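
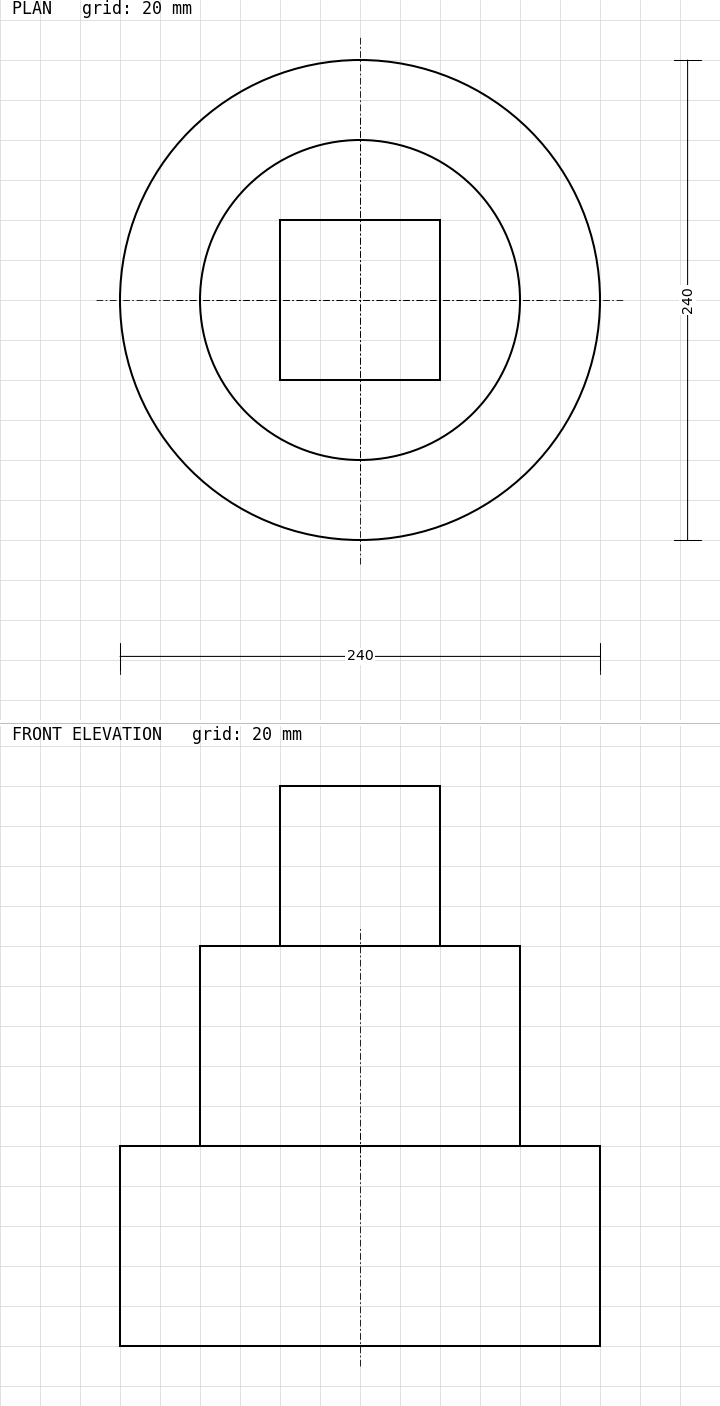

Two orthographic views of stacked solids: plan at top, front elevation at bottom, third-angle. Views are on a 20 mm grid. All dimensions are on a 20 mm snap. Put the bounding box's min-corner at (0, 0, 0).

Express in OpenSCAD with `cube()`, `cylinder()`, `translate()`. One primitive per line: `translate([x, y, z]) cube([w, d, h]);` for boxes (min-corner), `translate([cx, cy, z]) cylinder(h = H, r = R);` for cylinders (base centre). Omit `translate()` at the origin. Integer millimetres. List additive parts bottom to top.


translate([120, 120, 0]) cylinder(h = 100, r = 120);
translate([120, 120, 100]) cylinder(h = 100, r = 80);
translate([80, 80, 200]) cube([80, 80, 80]);


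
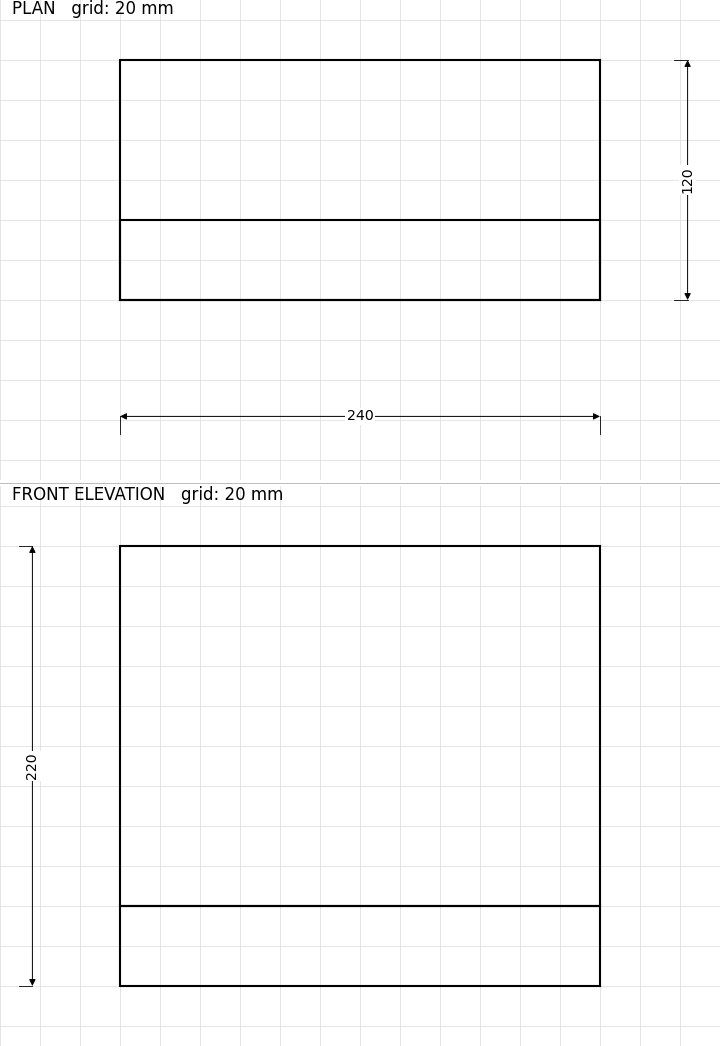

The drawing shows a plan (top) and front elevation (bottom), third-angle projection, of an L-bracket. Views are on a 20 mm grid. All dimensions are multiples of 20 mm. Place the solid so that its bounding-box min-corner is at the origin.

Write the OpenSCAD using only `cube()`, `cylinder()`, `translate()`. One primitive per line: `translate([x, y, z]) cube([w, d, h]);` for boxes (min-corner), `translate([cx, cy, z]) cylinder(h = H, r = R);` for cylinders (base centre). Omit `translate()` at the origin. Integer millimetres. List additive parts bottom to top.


cube([240, 120, 40]);
translate([0, 0, 40]) cube([240, 40, 180]);


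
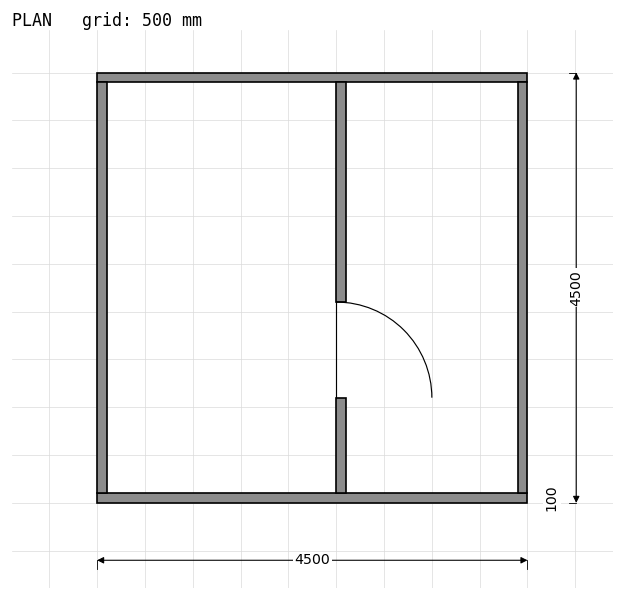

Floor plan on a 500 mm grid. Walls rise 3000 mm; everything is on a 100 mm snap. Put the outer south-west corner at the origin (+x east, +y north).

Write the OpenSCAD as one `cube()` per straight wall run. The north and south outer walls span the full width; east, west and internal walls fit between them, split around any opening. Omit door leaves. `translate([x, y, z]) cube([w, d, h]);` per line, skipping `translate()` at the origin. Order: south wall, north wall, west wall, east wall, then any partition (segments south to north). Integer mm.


cube([4500, 100, 3000]);
translate([0, 4400, 0]) cube([4500, 100, 3000]);
translate([0, 100, 0]) cube([100, 4300, 3000]);
translate([4400, 100, 0]) cube([100, 4300, 3000]);
translate([2500, 100, 0]) cube([100, 1000, 3000]);
translate([2500, 2100, 0]) cube([100, 2300, 3000]);


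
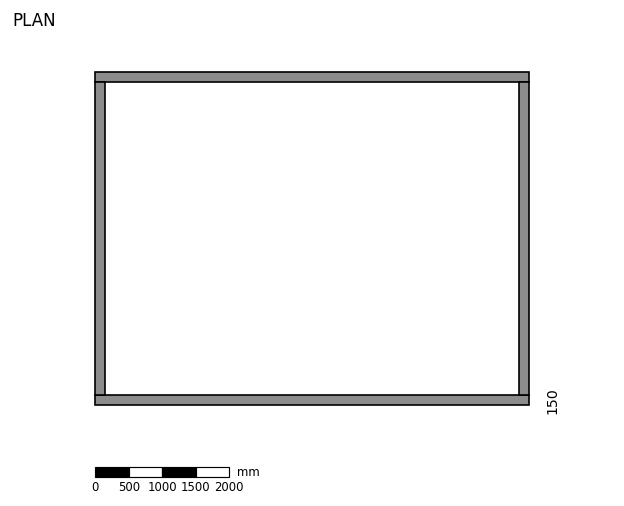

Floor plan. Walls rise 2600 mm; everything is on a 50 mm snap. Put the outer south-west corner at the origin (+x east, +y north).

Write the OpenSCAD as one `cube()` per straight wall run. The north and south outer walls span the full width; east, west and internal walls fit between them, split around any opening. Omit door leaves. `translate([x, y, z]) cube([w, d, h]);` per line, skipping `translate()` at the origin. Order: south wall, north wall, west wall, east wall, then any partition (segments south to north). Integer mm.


cube([6500, 150, 2600]);
translate([0, 4850, 0]) cube([6500, 150, 2600]);
translate([0, 150, 0]) cube([150, 4700, 2600]);
translate([6350, 150, 0]) cube([150, 4700, 2600]);


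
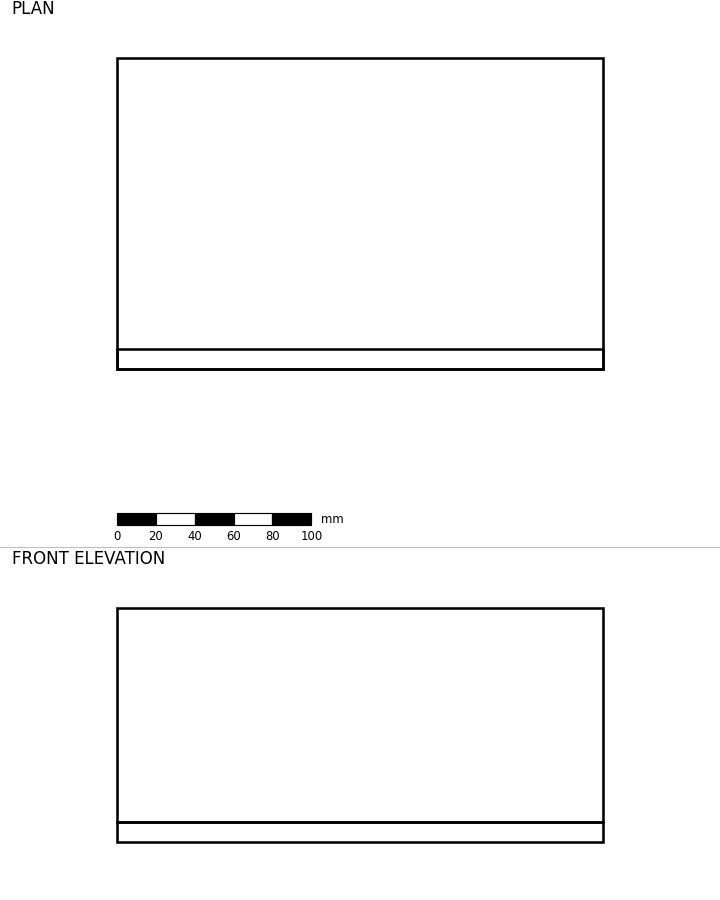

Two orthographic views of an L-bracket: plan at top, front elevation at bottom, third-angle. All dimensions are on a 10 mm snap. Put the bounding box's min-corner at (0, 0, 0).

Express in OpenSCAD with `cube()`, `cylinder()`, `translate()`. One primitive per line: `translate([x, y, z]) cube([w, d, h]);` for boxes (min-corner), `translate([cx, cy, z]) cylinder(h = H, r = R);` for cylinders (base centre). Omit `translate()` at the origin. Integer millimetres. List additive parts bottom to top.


cube([250, 160, 10]);
translate([0, 0, 10]) cube([250, 10, 110]);


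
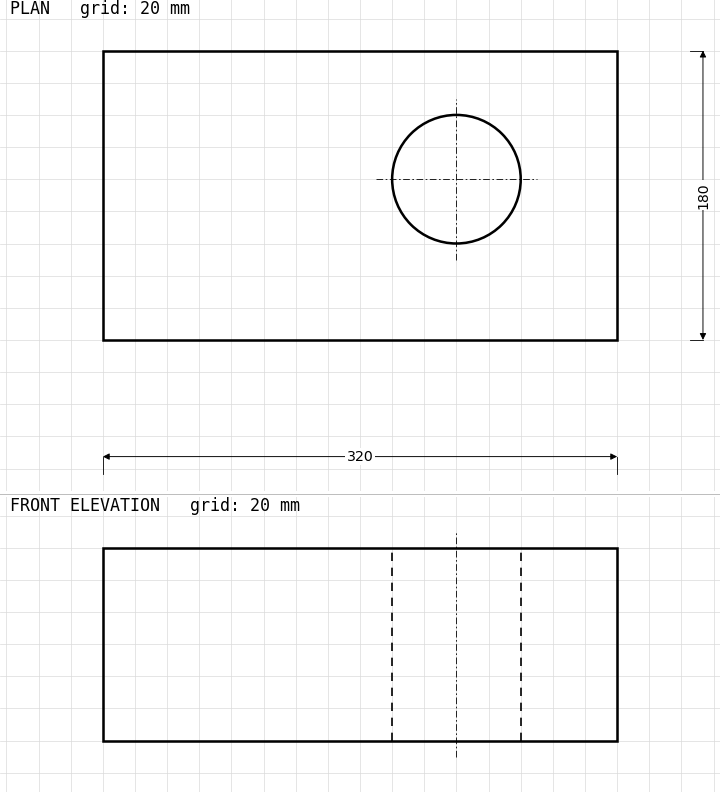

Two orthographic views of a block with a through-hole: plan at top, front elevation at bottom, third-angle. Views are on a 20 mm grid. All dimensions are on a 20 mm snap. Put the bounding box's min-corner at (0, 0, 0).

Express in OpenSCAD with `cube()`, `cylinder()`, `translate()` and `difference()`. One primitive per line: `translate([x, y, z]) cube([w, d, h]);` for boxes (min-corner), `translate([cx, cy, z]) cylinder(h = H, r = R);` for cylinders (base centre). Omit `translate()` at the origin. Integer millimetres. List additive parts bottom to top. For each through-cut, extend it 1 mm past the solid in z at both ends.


difference() {
  cube([320, 180, 120]);
  translate([220, 100, -1]) cylinder(h = 122, r = 40);
}


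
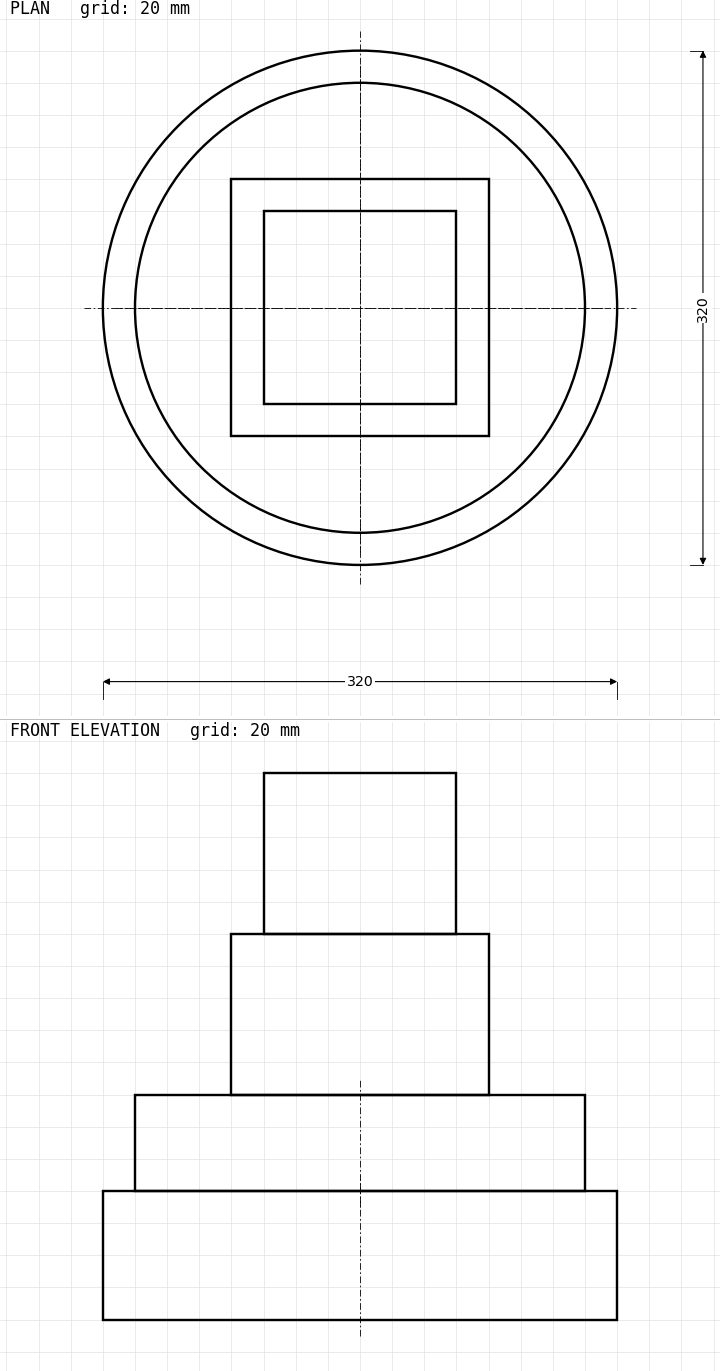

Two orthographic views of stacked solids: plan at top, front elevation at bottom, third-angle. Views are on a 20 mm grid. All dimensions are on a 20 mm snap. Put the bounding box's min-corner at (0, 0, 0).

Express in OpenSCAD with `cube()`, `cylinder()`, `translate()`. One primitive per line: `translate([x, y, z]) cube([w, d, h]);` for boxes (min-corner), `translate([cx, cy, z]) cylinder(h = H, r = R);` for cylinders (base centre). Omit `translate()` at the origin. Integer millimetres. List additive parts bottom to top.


translate([160, 160, 0]) cylinder(h = 80, r = 160);
translate([160, 160, 80]) cylinder(h = 60, r = 140);
translate([80, 80, 140]) cube([160, 160, 100]);
translate([100, 100, 240]) cube([120, 120, 100]);


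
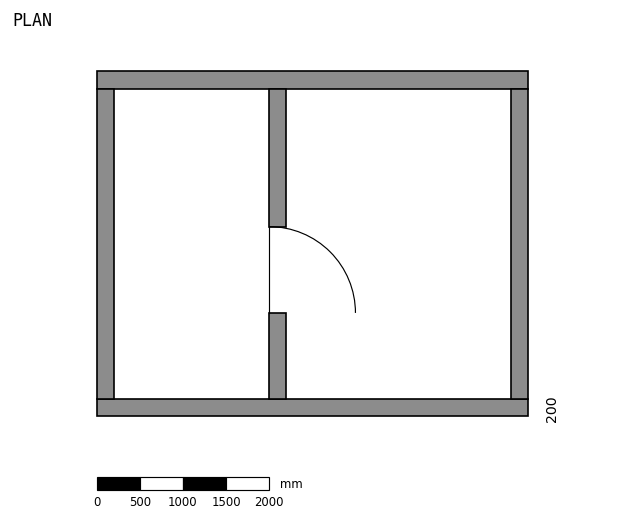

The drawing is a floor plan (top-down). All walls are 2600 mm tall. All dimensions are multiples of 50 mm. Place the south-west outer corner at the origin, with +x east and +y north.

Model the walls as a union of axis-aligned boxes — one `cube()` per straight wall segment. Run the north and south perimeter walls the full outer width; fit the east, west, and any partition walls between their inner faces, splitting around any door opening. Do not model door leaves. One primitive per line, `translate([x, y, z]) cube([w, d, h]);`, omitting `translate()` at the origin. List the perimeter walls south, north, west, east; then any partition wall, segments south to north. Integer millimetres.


cube([5000, 200, 2600]);
translate([0, 3800, 0]) cube([5000, 200, 2600]);
translate([0, 200, 0]) cube([200, 3600, 2600]);
translate([4800, 200, 0]) cube([200, 3600, 2600]);
translate([2000, 200, 0]) cube([200, 1000, 2600]);
translate([2000, 2200, 0]) cube([200, 1600, 2600]);


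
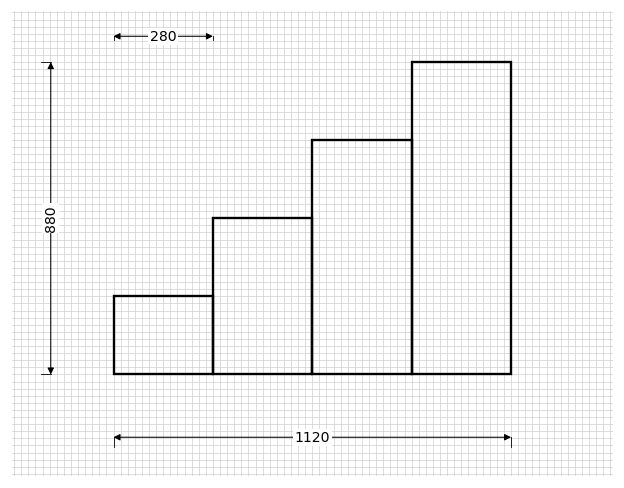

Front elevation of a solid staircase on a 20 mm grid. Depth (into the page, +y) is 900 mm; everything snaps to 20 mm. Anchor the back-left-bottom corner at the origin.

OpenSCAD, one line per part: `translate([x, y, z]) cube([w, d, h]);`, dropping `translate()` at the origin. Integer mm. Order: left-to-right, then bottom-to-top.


cube([280, 900, 220]);
translate([280, 0, 0]) cube([280, 900, 440]);
translate([560, 0, 0]) cube([280, 900, 660]);
translate([840, 0, 0]) cube([280, 900, 880]);


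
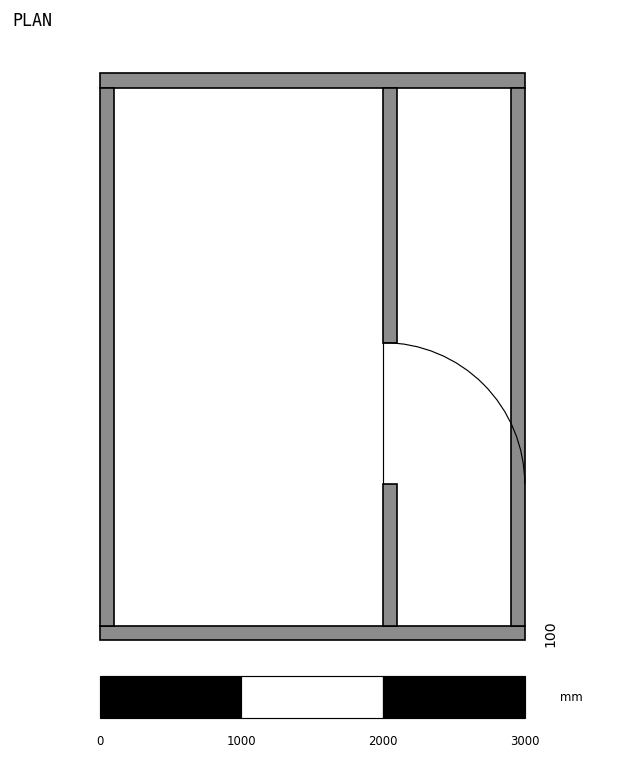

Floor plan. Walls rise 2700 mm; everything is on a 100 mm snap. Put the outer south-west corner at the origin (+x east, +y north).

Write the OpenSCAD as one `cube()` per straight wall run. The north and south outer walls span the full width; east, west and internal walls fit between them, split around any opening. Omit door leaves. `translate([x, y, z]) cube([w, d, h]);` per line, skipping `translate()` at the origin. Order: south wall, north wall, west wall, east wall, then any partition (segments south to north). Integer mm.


cube([3000, 100, 2700]);
translate([0, 3900, 0]) cube([3000, 100, 2700]);
translate([0, 100, 0]) cube([100, 3800, 2700]);
translate([2900, 100, 0]) cube([100, 3800, 2700]);
translate([2000, 100, 0]) cube([100, 1000, 2700]);
translate([2000, 2100, 0]) cube([100, 1800, 2700]);


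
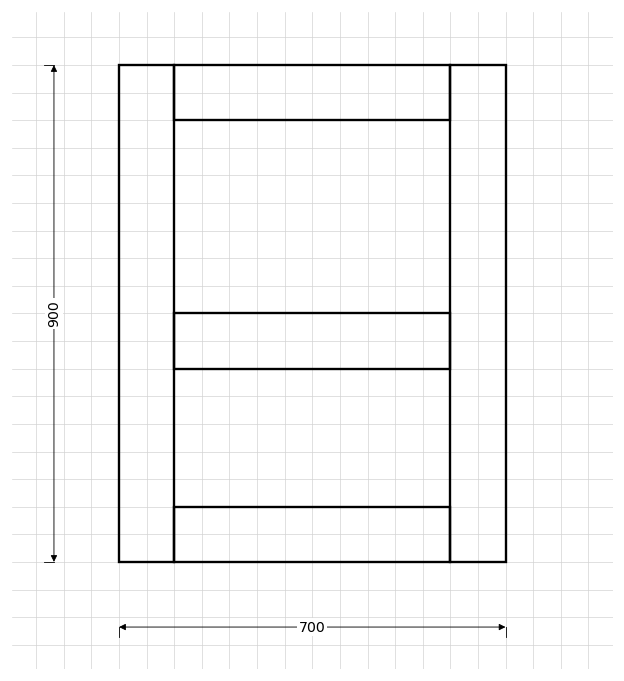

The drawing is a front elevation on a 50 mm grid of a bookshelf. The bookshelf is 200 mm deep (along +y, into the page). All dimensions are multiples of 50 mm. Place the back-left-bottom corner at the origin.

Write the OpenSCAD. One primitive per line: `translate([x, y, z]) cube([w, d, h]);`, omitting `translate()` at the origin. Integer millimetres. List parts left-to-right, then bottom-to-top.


cube([100, 200, 900]);
translate([100, 0, 0]) cube([500, 200, 100]);
translate([100, 0, 350]) cube([500, 200, 100]);
translate([100, 0, 800]) cube([500, 200, 100]);
translate([600, 0, 0]) cube([100, 200, 900]);


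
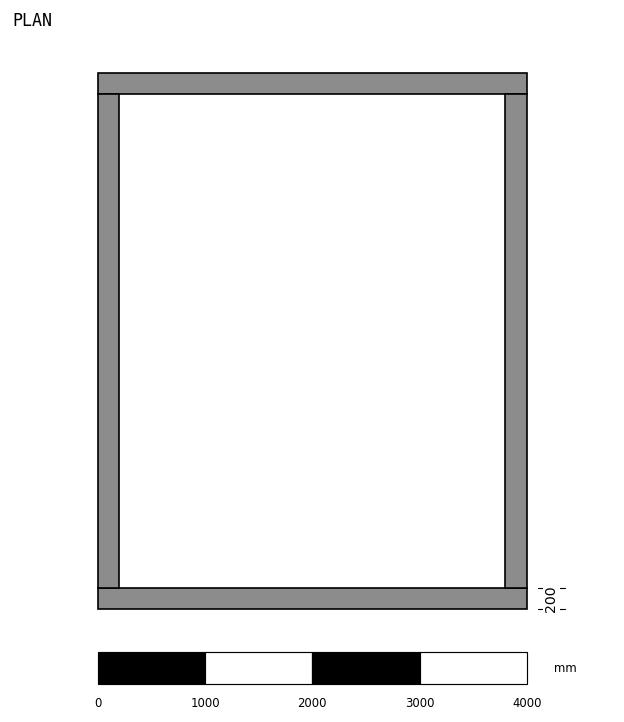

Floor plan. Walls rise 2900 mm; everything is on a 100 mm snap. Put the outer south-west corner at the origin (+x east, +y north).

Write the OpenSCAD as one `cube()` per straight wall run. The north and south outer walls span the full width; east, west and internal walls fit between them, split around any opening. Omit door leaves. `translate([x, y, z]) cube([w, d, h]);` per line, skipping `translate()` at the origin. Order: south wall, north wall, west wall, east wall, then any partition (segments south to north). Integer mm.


cube([4000, 200, 2900]);
translate([0, 4800, 0]) cube([4000, 200, 2900]);
translate([0, 200, 0]) cube([200, 4600, 2900]);
translate([3800, 200, 0]) cube([200, 4600, 2900]);


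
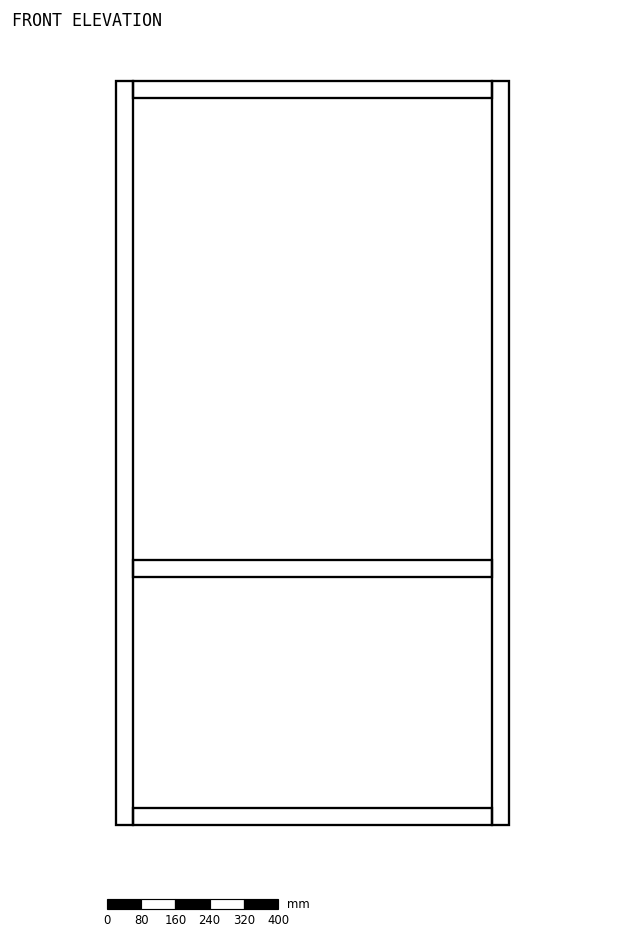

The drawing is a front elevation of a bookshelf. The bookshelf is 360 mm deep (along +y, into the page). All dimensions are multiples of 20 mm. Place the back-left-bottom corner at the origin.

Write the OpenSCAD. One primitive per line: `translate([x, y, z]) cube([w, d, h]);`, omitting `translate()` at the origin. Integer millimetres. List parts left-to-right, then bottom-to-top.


cube([40, 360, 1740]);
translate([40, 0, 0]) cube([840, 360, 40]);
translate([40, 0, 580]) cube([840, 360, 40]);
translate([40, 0, 1700]) cube([840, 360, 40]);
translate([880, 0, 0]) cube([40, 360, 1740]);


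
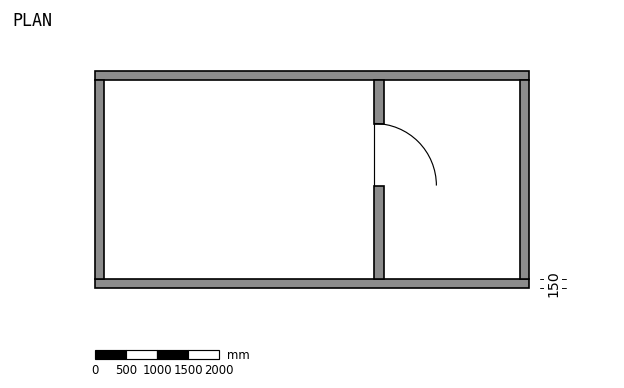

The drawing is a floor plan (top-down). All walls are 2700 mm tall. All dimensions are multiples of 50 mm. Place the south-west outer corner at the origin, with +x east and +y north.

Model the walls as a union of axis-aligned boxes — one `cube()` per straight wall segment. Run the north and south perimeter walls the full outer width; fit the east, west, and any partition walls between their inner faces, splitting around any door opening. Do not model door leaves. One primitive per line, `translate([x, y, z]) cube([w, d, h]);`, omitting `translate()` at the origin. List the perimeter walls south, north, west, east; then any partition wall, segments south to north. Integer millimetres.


cube([7000, 150, 2700]);
translate([0, 3350, 0]) cube([7000, 150, 2700]);
translate([0, 150, 0]) cube([150, 3200, 2700]);
translate([6850, 150, 0]) cube([150, 3200, 2700]);
translate([4500, 150, 0]) cube([150, 1500, 2700]);
translate([4500, 2650, 0]) cube([150, 700, 2700]);


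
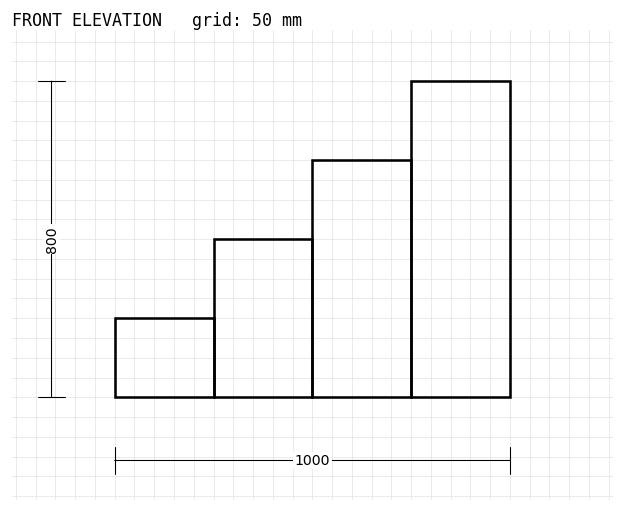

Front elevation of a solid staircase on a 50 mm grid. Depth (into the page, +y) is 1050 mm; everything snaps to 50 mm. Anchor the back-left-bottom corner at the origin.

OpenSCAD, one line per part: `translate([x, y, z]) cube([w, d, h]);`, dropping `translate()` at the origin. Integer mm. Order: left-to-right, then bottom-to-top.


cube([250, 1050, 200]);
translate([250, 0, 0]) cube([250, 1050, 400]);
translate([500, 0, 0]) cube([250, 1050, 600]);
translate([750, 0, 0]) cube([250, 1050, 800]);


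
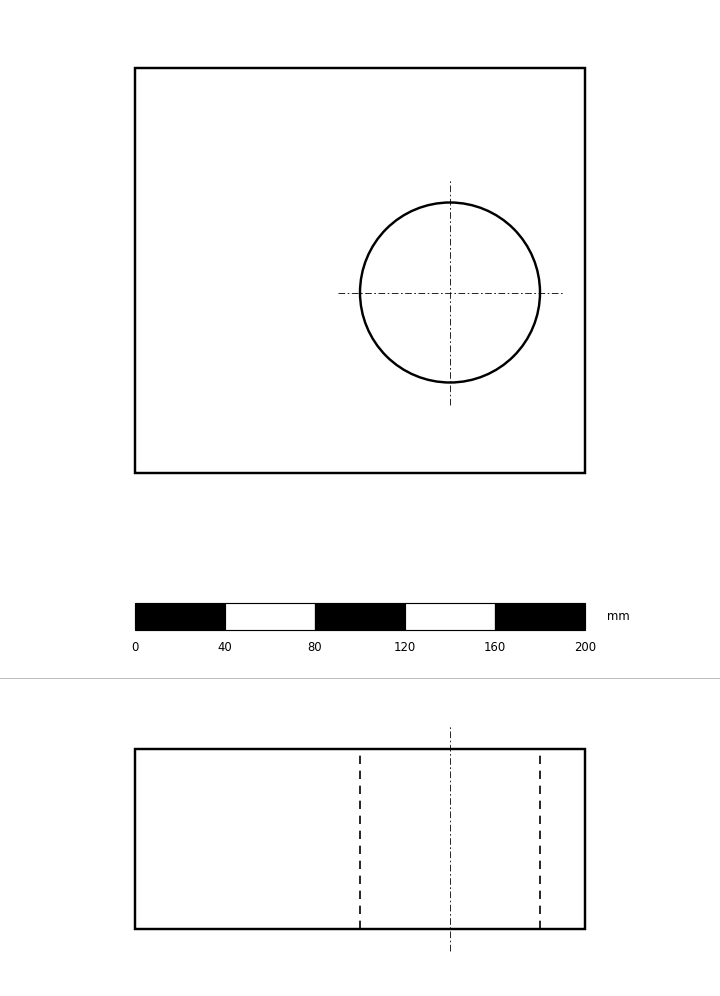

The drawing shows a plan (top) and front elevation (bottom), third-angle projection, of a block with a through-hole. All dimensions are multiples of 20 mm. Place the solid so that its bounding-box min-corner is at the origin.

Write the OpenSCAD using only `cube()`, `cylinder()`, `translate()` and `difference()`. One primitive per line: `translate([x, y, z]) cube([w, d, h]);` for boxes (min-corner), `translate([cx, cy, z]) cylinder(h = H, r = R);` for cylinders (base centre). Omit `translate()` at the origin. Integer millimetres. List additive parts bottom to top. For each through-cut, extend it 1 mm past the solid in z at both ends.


difference() {
  cube([200, 180, 80]);
  translate([140, 80, -1]) cylinder(h = 82, r = 40);
}


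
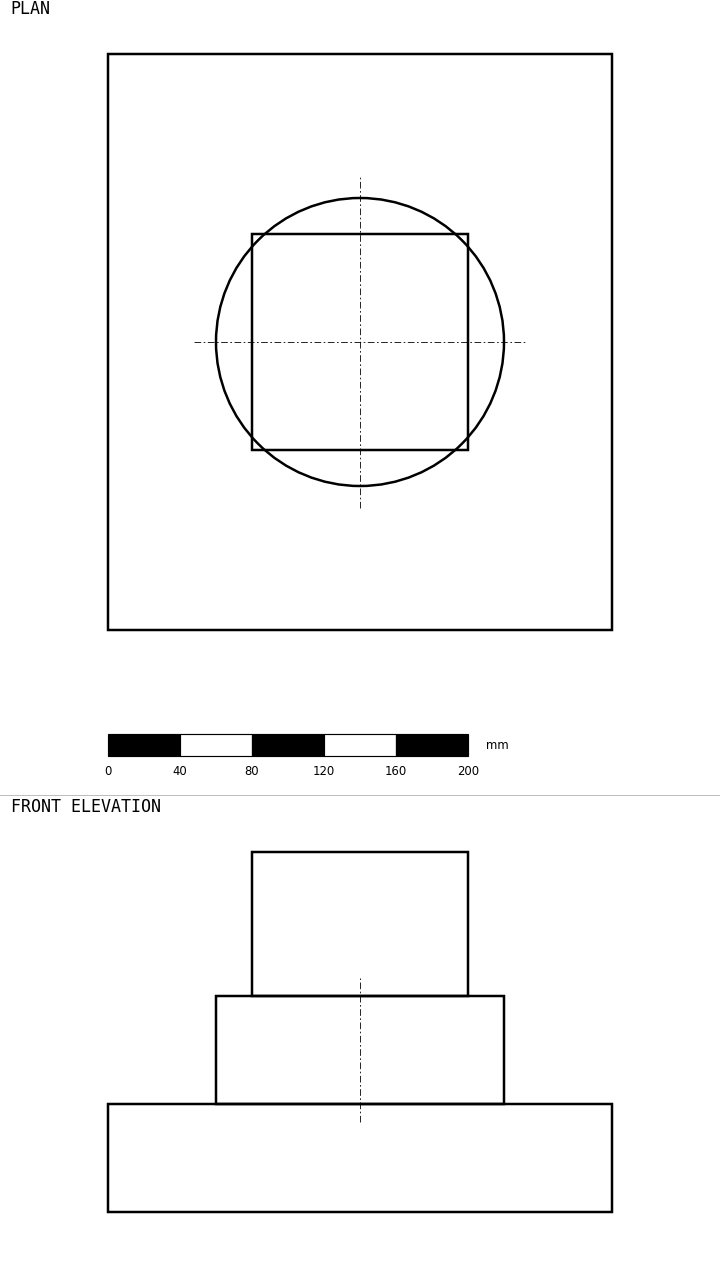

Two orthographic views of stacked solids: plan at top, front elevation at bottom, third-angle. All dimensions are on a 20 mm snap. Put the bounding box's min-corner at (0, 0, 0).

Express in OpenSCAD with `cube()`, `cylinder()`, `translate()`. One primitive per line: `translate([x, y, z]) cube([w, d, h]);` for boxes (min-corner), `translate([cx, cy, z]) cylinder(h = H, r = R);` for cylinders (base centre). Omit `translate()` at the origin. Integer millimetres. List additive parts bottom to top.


cube([280, 320, 60]);
translate([140, 160, 60]) cylinder(h = 60, r = 80);
translate([80, 100, 120]) cube([120, 120, 80]);


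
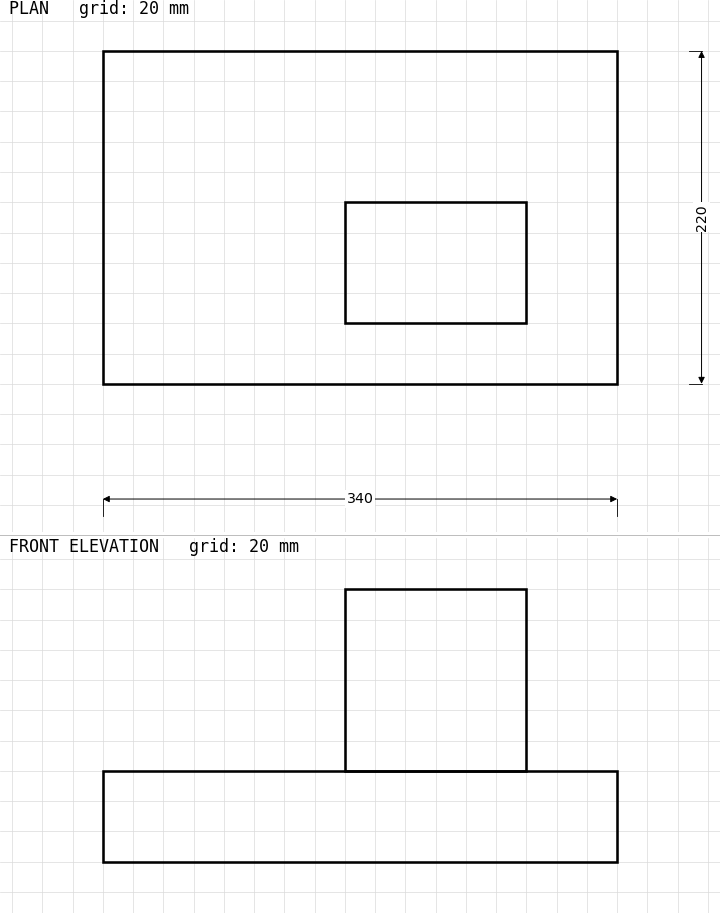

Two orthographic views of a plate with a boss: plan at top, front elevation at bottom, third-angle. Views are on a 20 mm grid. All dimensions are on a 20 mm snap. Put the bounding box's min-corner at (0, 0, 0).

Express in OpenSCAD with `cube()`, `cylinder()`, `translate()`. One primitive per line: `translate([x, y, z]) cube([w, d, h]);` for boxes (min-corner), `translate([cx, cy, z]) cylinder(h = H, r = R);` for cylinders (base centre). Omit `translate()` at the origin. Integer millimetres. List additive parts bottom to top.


cube([340, 220, 60]);
translate([160, 40, 60]) cube([120, 80, 120]);


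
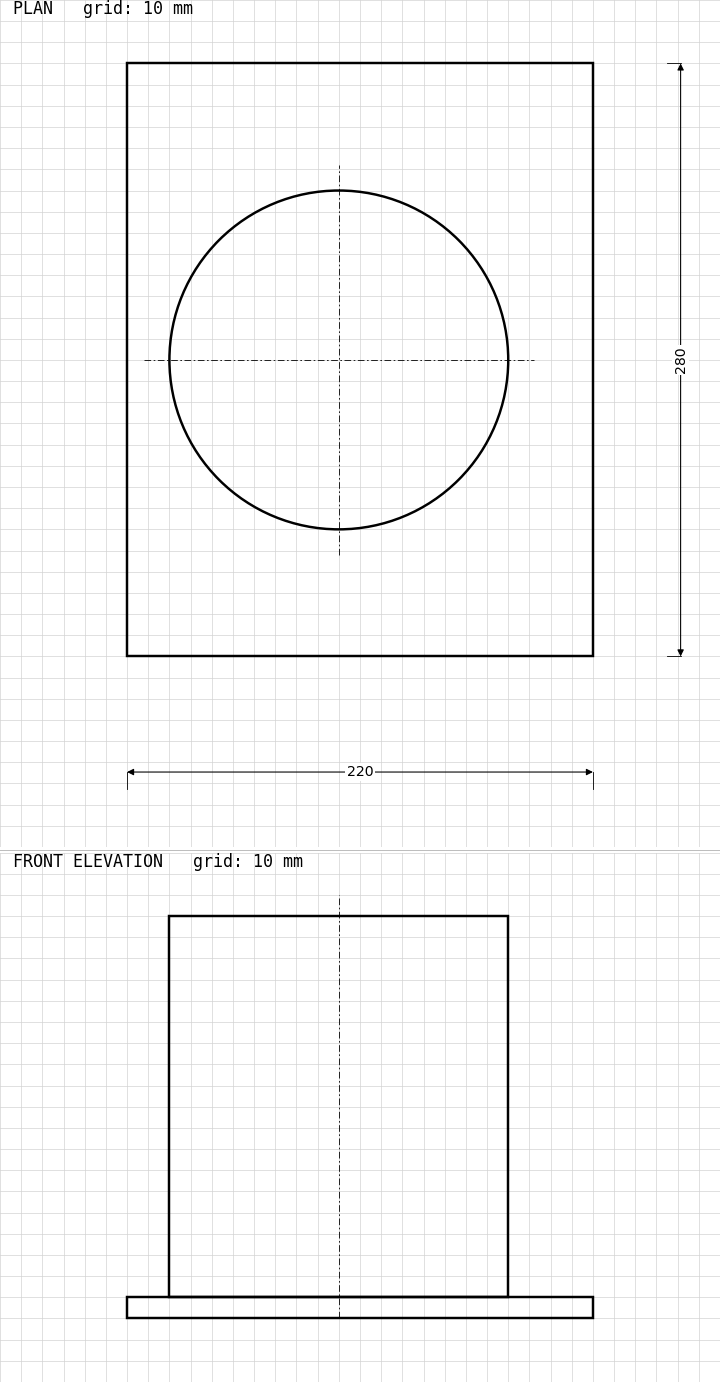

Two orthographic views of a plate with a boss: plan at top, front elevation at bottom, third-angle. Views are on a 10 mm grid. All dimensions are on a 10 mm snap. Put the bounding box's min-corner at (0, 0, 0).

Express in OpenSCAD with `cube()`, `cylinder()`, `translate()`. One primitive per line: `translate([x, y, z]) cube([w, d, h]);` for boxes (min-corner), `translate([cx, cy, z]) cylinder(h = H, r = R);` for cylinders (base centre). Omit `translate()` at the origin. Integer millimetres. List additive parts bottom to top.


cube([220, 280, 10]);
translate([100, 140, 10]) cylinder(h = 180, r = 80);


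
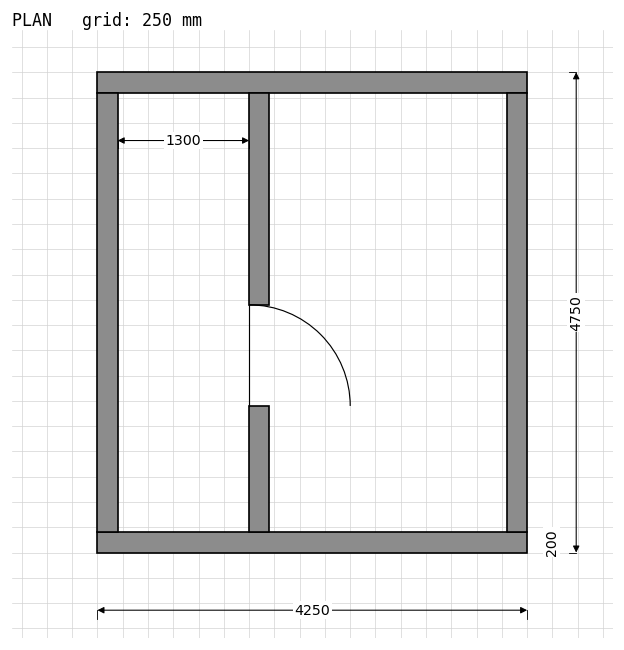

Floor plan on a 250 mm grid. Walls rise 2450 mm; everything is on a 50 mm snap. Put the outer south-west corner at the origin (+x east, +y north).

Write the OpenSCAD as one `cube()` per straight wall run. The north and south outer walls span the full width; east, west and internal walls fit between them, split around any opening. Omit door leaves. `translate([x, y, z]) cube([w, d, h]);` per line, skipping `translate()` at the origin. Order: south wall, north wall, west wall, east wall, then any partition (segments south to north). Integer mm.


cube([4250, 200, 2450]);
translate([0, 4550, 0]) cube([4250, 200, 2450]);
translate([0, 200, 0]) cube([200, 4350, 2450]);
translate([4050, 200, 0]) cube([200, 4350, 2450]);
translate([1500, 200, 0]) cube([200, 1250, 2450]);
translate([1500, 2450, 0]) cube([200, 2100, 2450]);


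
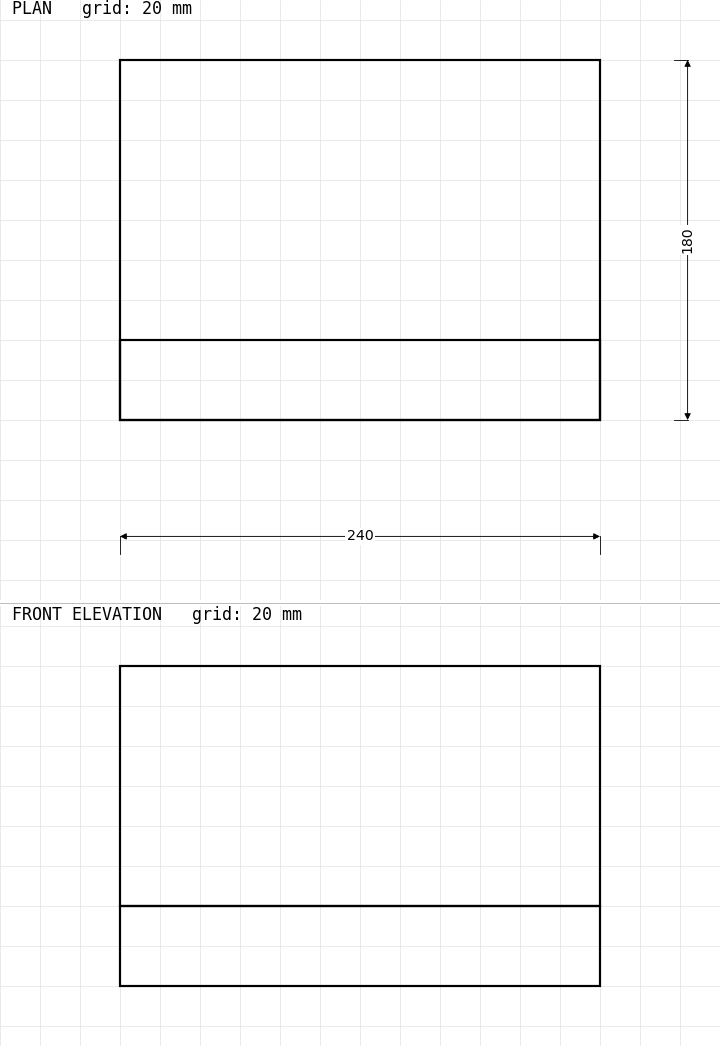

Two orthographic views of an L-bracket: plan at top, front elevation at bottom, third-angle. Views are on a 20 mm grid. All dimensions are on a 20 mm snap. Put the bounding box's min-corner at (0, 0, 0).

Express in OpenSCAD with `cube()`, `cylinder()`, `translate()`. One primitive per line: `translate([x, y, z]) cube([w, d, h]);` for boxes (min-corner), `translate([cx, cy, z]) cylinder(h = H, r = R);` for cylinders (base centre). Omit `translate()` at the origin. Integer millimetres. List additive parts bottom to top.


cube([240, 180, 40]);
translate([0, 0, 40]) cube([240, 40, 120]);


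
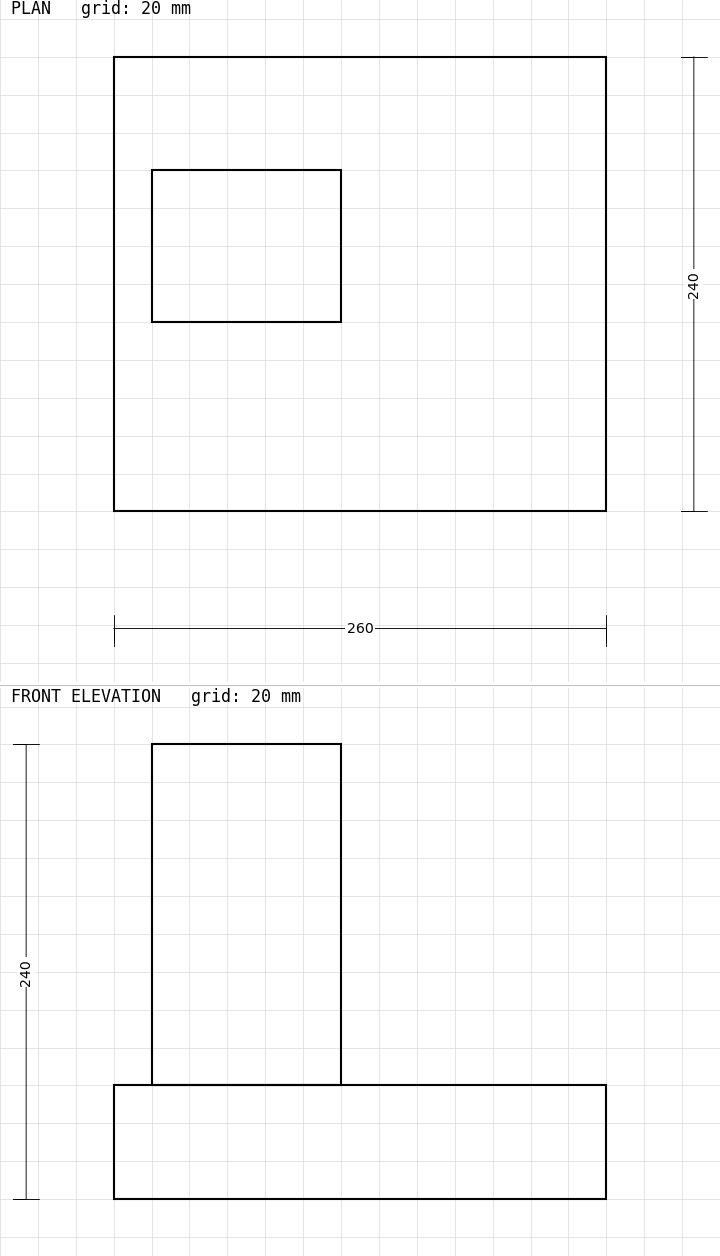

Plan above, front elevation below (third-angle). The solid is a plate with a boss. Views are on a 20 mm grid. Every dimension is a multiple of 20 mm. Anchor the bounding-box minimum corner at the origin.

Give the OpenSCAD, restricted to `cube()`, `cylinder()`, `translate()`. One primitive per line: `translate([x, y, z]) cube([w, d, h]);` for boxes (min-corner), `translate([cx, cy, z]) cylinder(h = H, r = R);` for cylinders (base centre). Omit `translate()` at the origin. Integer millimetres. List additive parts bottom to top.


cube([260, 240, 60]);
translate([20, 100, 60]) cube([100, 80, 180]);


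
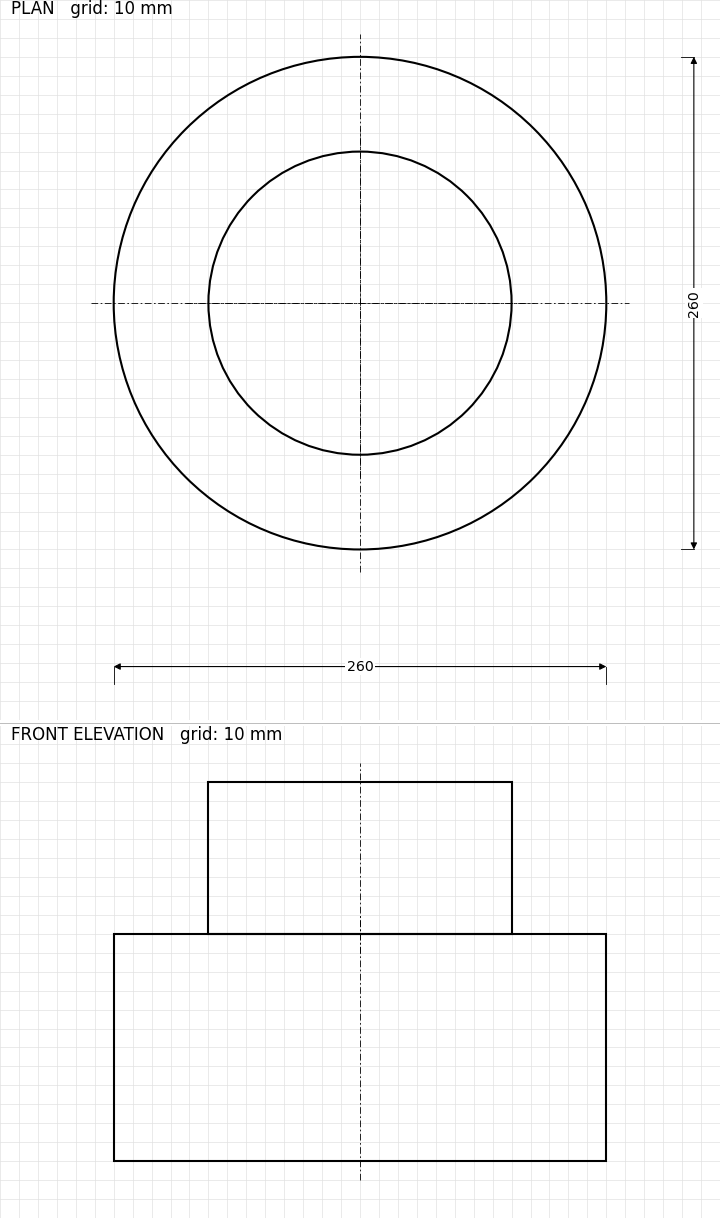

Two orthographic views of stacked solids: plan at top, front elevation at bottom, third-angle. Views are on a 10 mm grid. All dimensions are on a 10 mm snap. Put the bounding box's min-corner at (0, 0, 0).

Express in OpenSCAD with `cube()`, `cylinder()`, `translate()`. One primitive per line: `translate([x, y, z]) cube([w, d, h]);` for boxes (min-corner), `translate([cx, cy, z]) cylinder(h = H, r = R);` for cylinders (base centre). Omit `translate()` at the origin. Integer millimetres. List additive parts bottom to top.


translate([130, 130, 0]) cylinder(h = 120, r = 130);
translate([130, 130, 120]) cylinder(h = 80, r = 80);


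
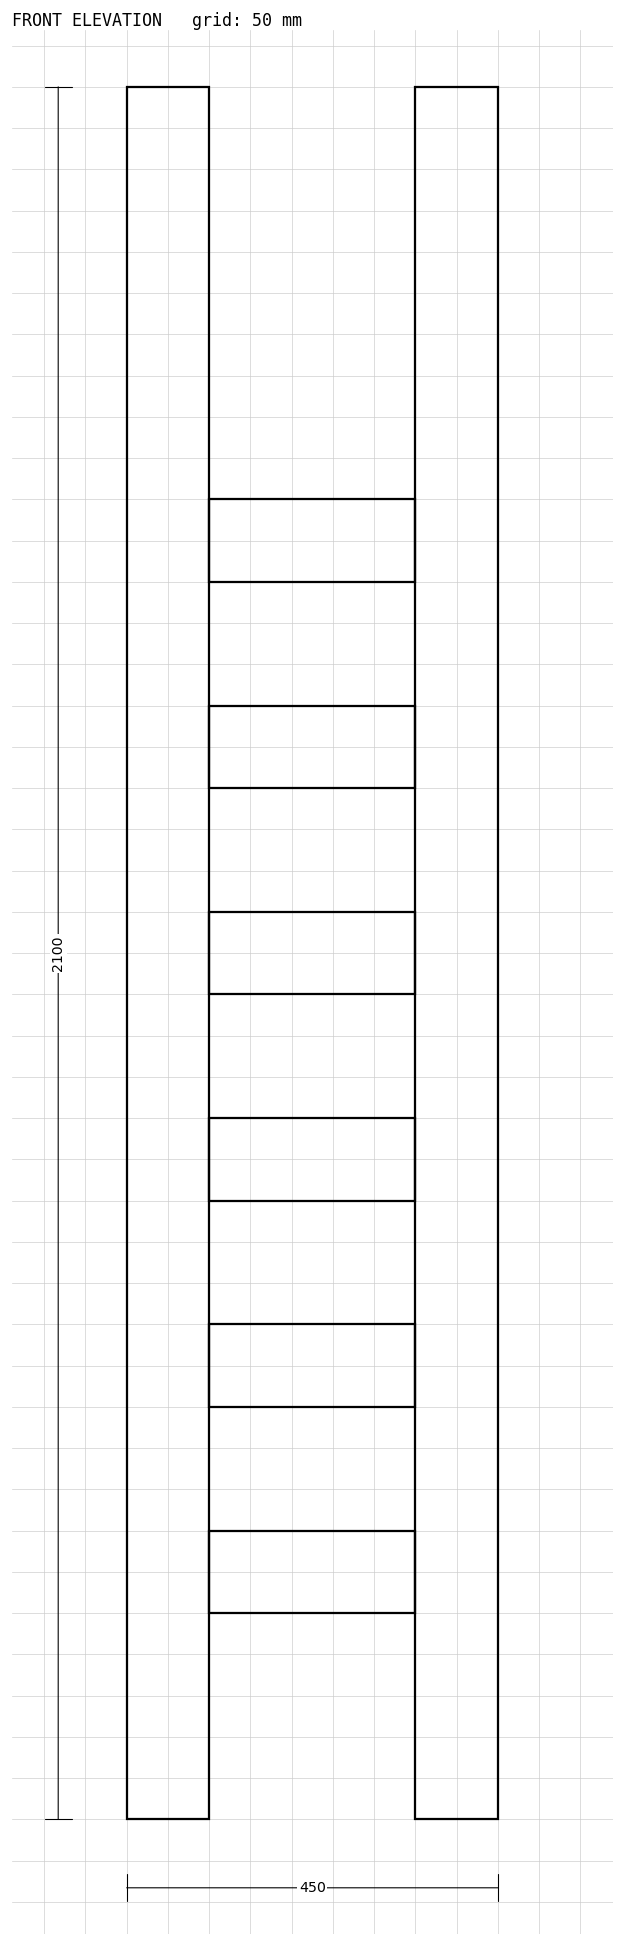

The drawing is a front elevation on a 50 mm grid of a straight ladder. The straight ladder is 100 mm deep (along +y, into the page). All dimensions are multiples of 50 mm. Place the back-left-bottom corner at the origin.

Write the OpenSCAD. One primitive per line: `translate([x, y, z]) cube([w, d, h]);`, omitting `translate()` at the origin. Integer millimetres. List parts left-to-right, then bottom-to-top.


cube([100, 100, 2100]);
translate([100, 0, 250]) cube([250, 100, 100]);
translate([100, 0, 500]) cube([250, 100, 100]);
translate([100, 0, 750]) cube([250, 100, 100]);
translate([100, 0, 1000]) cube([250, 100, 100]);
translate([100, 0, 1250]) cube([250, 100, 100]);
translate([100, 0, 1500]) cube([250, 100, 100]);
translate([350, 0, 0]) cube([100, 100, 2100]);


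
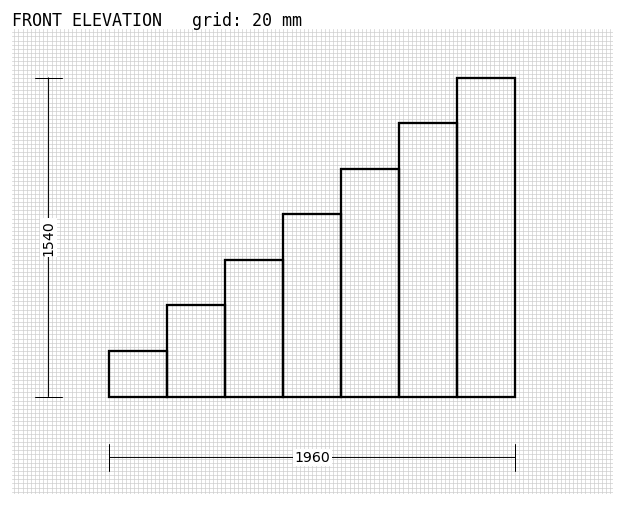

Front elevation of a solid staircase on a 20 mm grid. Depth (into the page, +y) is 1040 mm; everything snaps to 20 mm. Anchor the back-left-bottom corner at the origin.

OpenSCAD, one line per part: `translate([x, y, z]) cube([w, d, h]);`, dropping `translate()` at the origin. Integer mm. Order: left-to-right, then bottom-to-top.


cube([280, 1040, 220]);
translate([280, 0, 0]) cube([280, 1040, 440]);
translate([560, 0, 0]) cube([280, 1040, 660]);
translate([840, 0, 0]) cube([280, 1040, 880]);
translate([1120, 0, 0]) cube([280, 1040, 1100]);
translate([1400, 0, 0]) cube([280, 1040, 1320]);
translate([1680, 0, 0]) cube([280, 1040, 1540]);


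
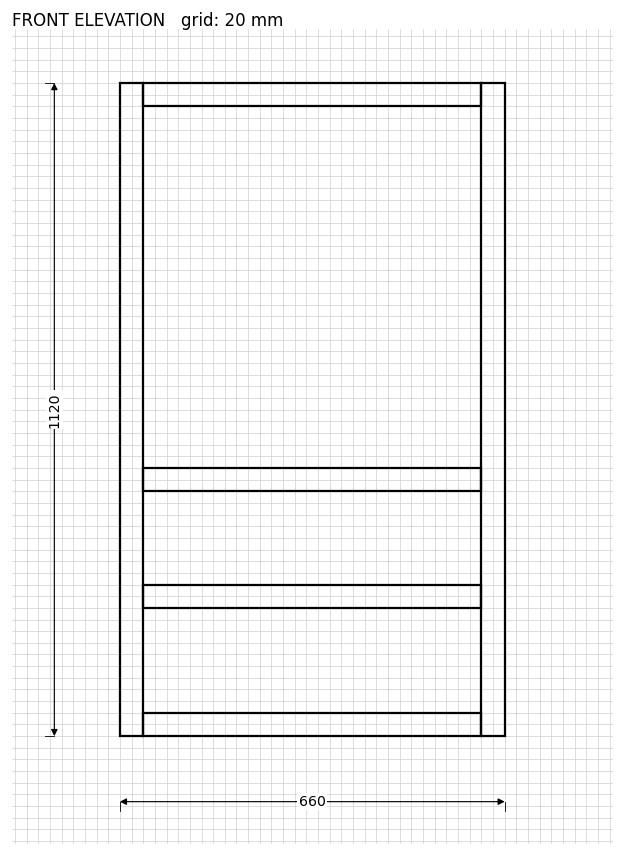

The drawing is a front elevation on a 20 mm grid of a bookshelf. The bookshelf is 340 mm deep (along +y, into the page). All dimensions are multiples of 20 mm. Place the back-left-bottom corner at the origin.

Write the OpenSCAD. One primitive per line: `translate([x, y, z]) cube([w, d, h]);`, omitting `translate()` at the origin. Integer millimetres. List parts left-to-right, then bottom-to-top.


cube([40, 340, 1120]);
translate([40, 0, 0]) cube([580, 340, 40]);
translate([40, 0, 220]) cube([580, 340, 40]);
translate([40, 0, 420]) cube([580, 340, 40]);
translate([40, 0, 1080]) cube([580, 340, 40]);
translate([620, 0, 0]) cube([40, 340, 1120]);


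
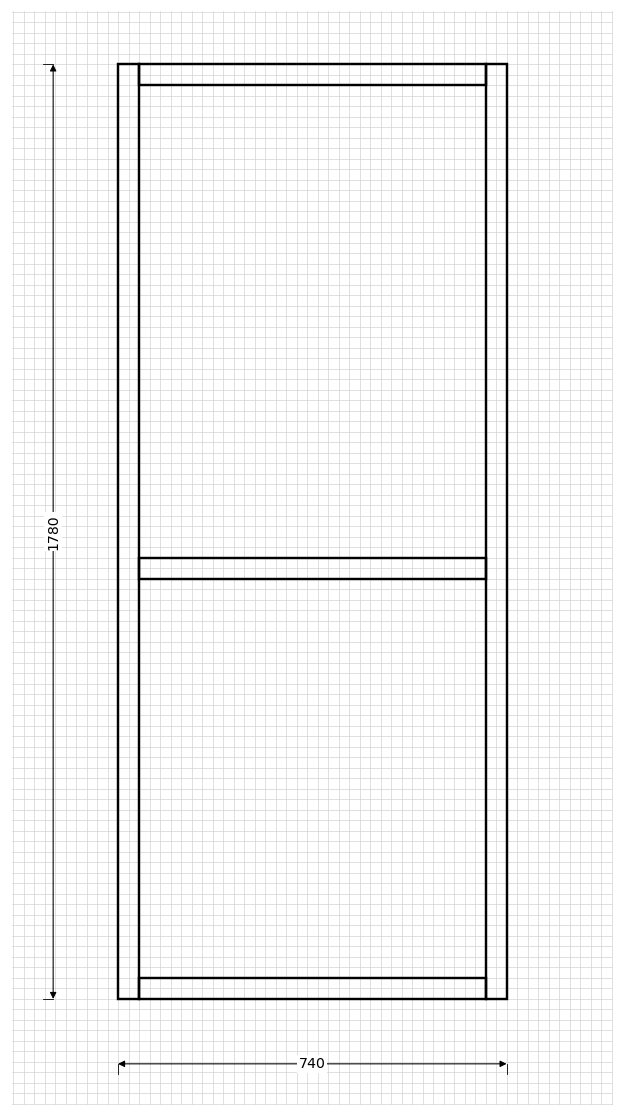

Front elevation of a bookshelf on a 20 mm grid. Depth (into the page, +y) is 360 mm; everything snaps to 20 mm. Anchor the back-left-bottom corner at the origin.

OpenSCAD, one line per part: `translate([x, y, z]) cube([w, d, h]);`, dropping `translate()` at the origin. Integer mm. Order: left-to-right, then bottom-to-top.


cube([40, 360, 1780]);
translate([40, 0, 0]) cube([660, 360, 40]);
translate([40, 0, 800]) cube([660, 360, 40]);
translate([40, 0, 1740]) cube([660, 360, 40]);
translate([700, 0, 0]) cube([40, 360, 1780]);


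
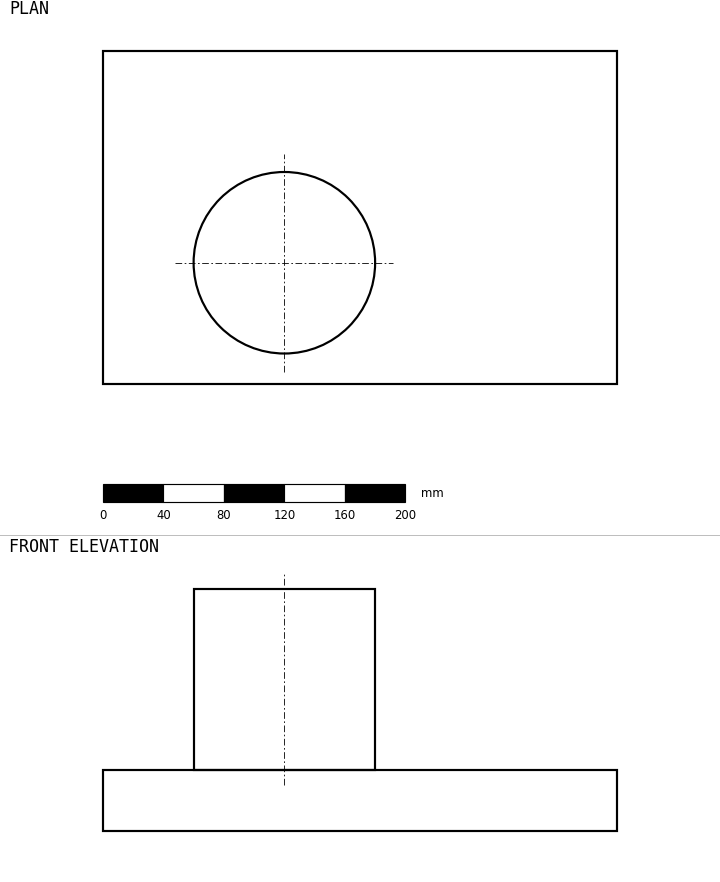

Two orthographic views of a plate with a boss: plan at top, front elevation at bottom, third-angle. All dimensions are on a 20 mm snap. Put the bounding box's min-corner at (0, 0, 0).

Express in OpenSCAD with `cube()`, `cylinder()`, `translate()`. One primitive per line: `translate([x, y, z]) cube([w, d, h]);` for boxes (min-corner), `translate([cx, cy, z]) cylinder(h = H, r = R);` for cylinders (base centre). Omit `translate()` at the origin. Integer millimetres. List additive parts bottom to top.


cube([340, 220, 40]);
translate([120, 80, 40]) cylinder(h = 120, r = 60);


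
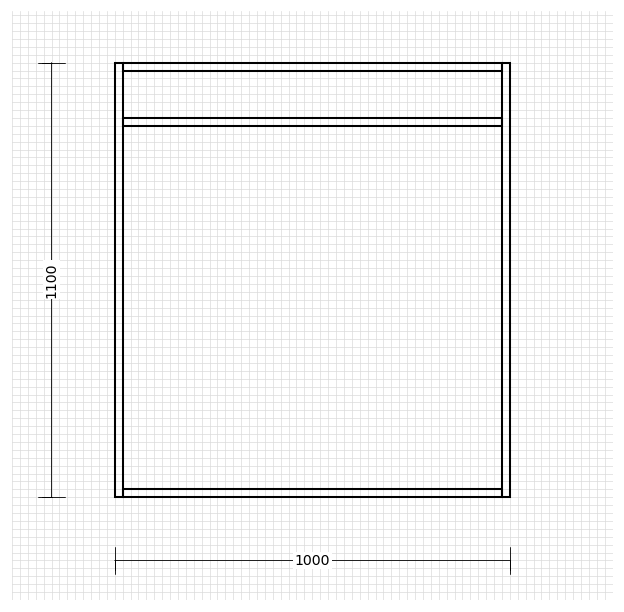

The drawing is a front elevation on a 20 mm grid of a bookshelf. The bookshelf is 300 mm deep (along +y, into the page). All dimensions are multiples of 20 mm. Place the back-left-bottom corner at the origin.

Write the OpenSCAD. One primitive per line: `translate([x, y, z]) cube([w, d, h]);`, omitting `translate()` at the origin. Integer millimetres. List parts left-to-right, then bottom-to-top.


cube([20, 300, 1100]);
translate([20, 0, 0]) cube([960, 300, 20]);
translate([20, 0, 940]) cube([960, 300, 20]);
translate([20, 0, 1080]) cube([960, 300, 20]);
translate([980, 0, 0]) cube([20, 300, 1100]);


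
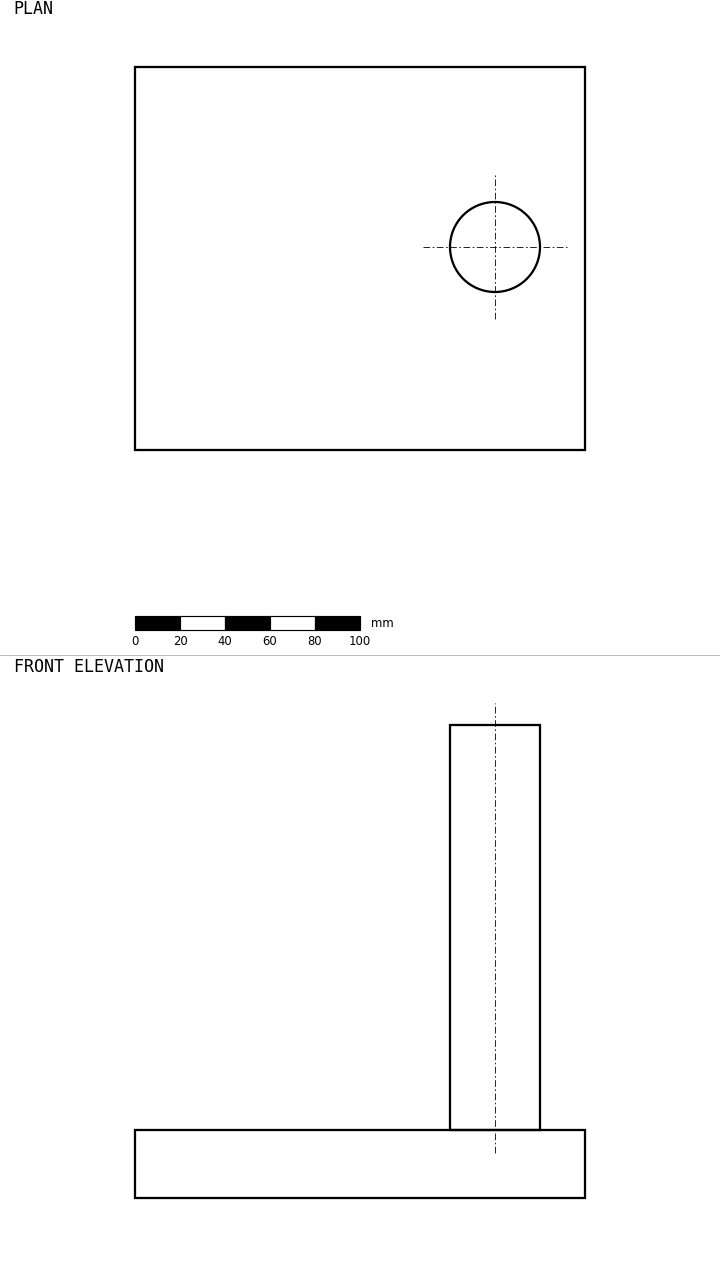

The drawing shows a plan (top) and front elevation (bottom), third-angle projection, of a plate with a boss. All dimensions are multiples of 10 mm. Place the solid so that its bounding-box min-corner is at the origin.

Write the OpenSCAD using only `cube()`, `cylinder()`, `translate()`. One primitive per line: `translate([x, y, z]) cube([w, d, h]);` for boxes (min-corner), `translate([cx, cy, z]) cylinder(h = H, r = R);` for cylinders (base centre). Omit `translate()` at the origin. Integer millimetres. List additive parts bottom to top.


cube([200, 170, 30]);
translate([160, 90, 30]) cylinder(h = 180, r = 20);


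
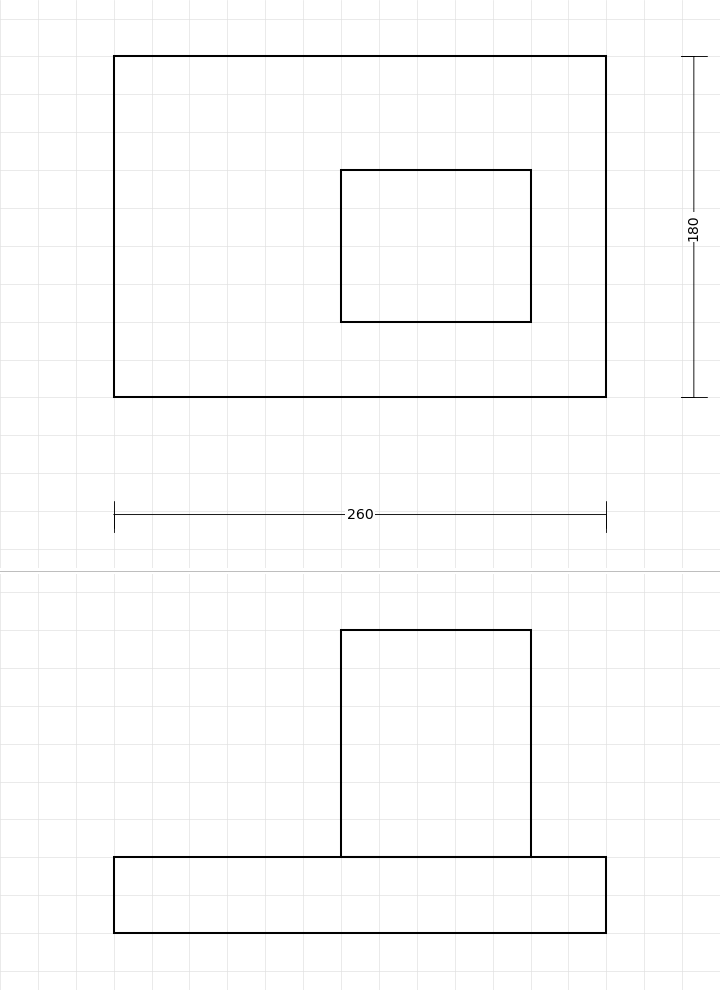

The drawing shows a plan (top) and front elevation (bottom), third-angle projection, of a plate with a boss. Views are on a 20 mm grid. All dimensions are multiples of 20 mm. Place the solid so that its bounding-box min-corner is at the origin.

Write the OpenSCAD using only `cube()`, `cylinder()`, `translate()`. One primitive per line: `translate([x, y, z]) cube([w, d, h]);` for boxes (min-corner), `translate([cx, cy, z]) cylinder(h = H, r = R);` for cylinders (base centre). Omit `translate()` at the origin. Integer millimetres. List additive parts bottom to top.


cube([260, 180, 40]);
translate([120, 40, 40]) cube([100, 80, 120]);


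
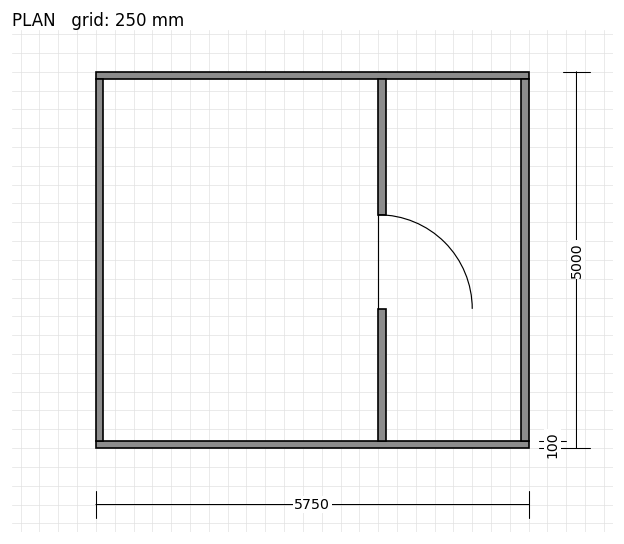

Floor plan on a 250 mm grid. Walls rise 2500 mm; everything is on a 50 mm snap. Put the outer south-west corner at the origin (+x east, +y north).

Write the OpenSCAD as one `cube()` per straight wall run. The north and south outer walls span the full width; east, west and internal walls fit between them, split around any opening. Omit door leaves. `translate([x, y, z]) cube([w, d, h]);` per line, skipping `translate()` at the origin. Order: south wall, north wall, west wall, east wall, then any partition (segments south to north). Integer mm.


cube([5750, 100, 2500]);
translate([0, 4900, 0]) cube([5750, 100, 2500]);
translate([0, 100, 0]) cube([100, 4800, 2500]);
translate([5650, 100, 0]) cube([100, 4800, 2500]);
translate([3750, 100, 0]) cube([100, 1750, 2500]);
translate([3750, 3100, 0]) cube([100, 1800, 2500]);


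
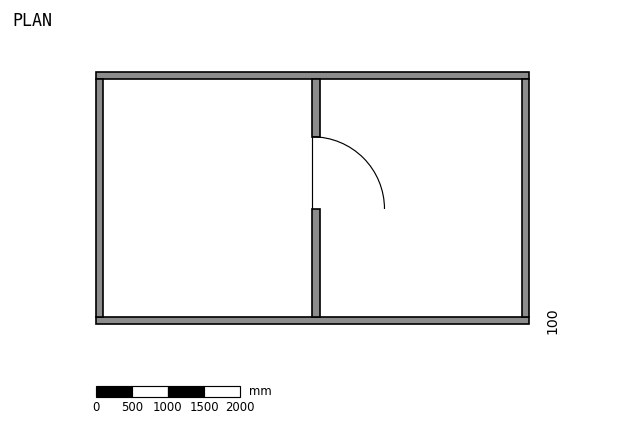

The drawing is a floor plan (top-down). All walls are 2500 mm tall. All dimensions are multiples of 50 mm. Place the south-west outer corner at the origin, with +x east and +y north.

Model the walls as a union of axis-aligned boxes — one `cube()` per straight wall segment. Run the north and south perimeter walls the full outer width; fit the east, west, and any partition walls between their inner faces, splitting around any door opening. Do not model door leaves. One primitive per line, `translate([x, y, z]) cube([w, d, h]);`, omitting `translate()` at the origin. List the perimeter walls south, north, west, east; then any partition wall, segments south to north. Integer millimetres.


cube([6000, 100, 2500]);
translate([0, 3400, 0]) cube([6000, 100, 2500]);
translate([0, 100, 0]) cube([100, 3300, 2500]);
translate([5900, 100, 0]) cube([100, 3300, 2500]);
translate([3000, 100, 0]) cube([100, 1500, 2500]);
translate([3000, 2600, 0]) cube([100, 800, 2500]);


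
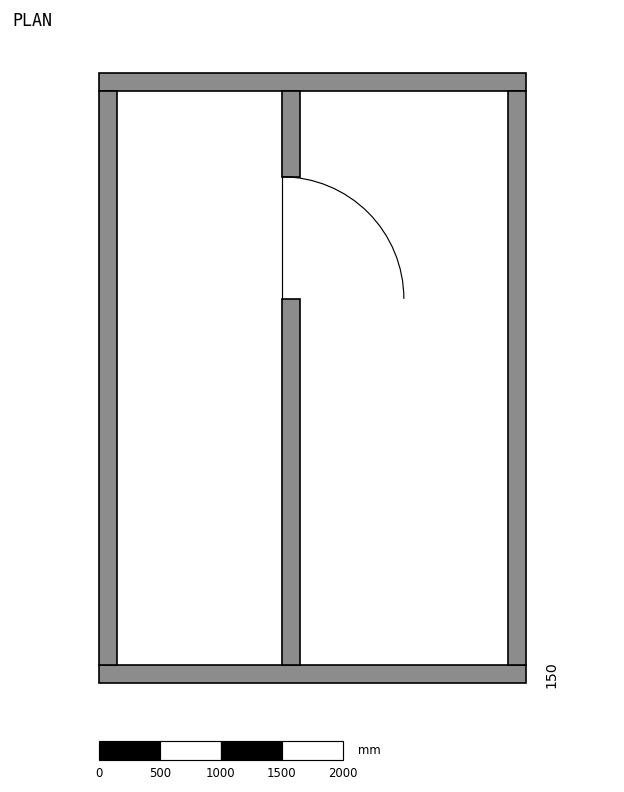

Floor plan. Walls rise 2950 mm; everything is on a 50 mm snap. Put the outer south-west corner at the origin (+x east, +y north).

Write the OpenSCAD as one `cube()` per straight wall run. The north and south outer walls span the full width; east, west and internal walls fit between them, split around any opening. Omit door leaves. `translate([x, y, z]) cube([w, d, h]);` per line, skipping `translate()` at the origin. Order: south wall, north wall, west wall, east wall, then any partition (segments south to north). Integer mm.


cube([3500, 150, 2950]);
translate([0, 4850, 0]) cube([3500, 150, 2950]);
translate([0, 150, 0]) cube([150, 4700, 2950]);
translate([3350, 150, 0]) cube([150, 4700, 2950]);
translate([1500, 150, 0]) cube([150, 3000, 2950]);
translate([1500, 4150, 0]) cube([150, 700, 2950]);


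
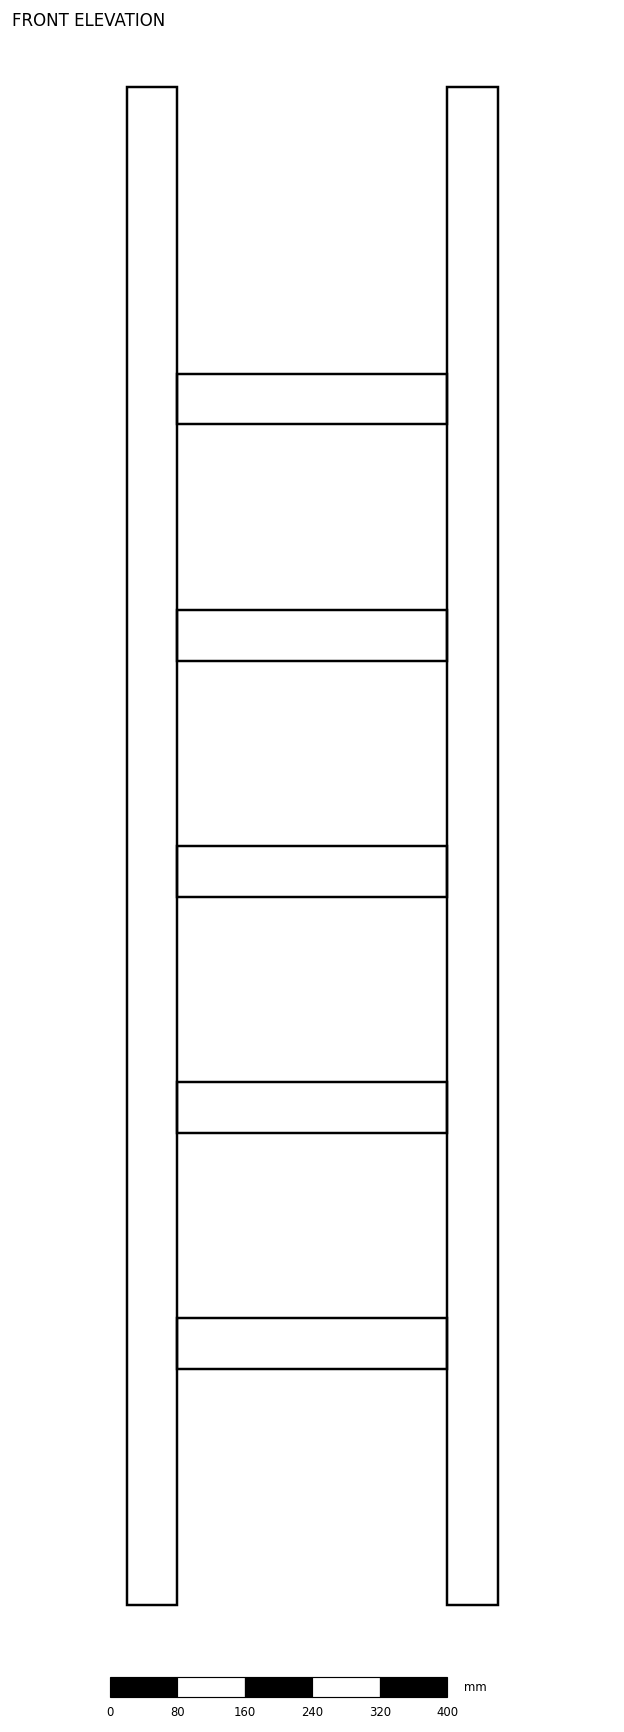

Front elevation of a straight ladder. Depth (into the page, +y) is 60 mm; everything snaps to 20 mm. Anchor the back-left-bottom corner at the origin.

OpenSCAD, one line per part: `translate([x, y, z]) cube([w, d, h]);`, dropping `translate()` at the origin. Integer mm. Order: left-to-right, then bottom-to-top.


cube([60, 60, 1800]);
translate([60, 0, 280]) cube([320, 60, 60]);
translate([60, 0, 560]) cube([320, 60, 60]);
translate([60, 0, 840]) cube([320, 60, 60]);
translate([60, 0, 1120]) cube([320, 60, 60]);
translate([60, 0, 1400]) cube([320, 60, 60]);
translate([380, 0, 0]) cube([60, 60, 1800]);


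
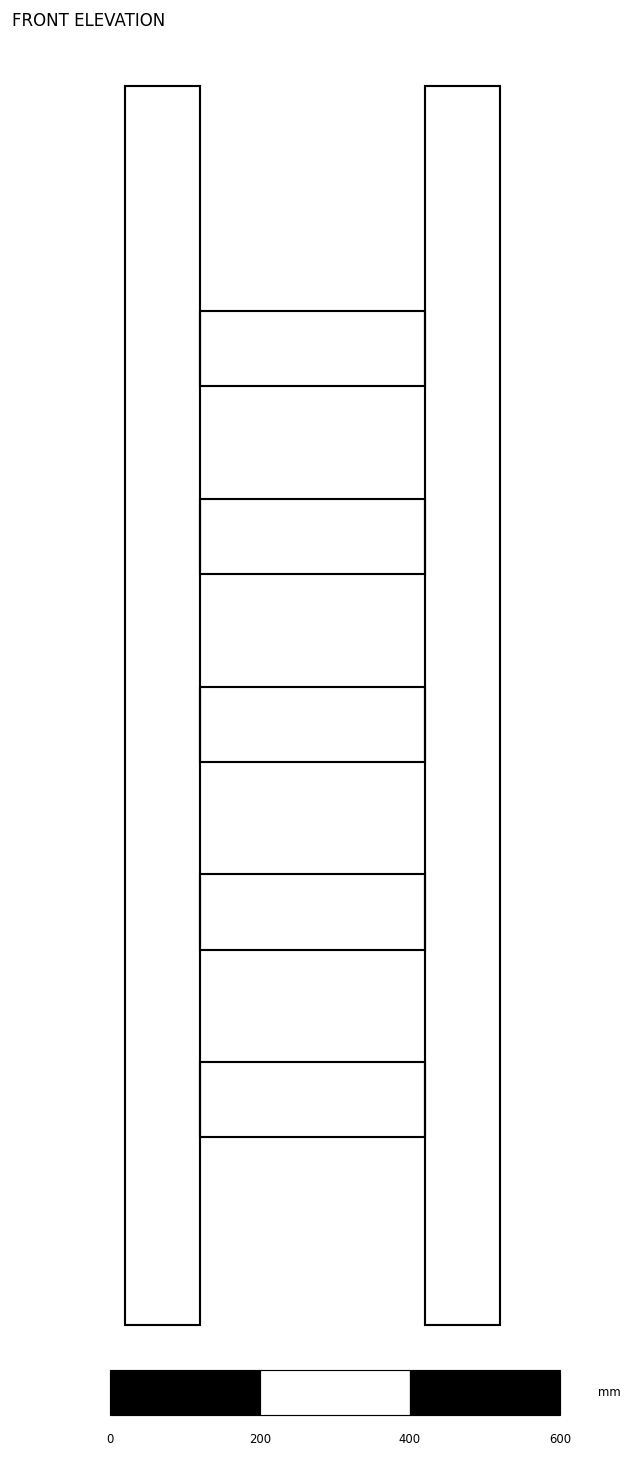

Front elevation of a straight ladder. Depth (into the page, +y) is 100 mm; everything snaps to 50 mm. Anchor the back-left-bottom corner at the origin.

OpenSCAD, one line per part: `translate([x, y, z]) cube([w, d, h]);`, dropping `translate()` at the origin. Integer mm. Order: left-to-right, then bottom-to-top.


cube([100, 100, 1650]);
translate([100, 0, 250]) cube([300, 100, 100]);
translate([100, 0, 500]) cube([300, 100, 100]);
translate([100, 0, 750]) cube([300, 100, 100]);
translate([100, 0, 1000]) cube([300, 100, 100]);
translate([100, 0, 1250]) cube([300, 100, 100]);
translate([400, 0, 0]) cube([100, 100, 1650]);
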